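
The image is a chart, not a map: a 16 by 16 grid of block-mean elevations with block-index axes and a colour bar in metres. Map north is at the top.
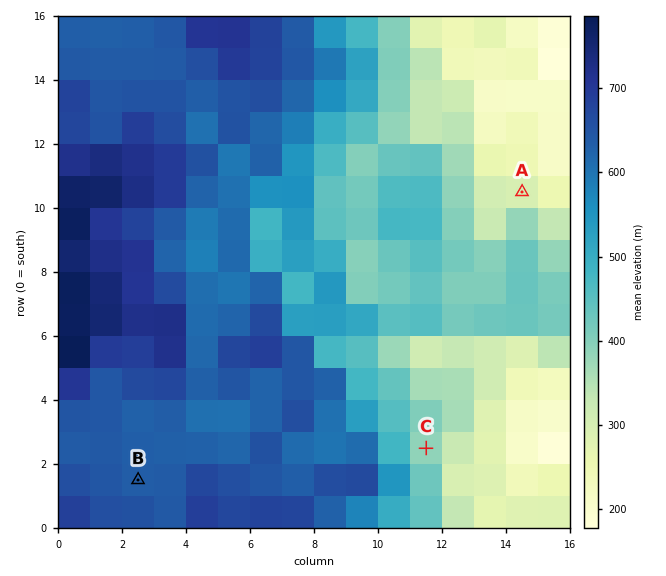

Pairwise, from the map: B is above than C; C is above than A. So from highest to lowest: B C A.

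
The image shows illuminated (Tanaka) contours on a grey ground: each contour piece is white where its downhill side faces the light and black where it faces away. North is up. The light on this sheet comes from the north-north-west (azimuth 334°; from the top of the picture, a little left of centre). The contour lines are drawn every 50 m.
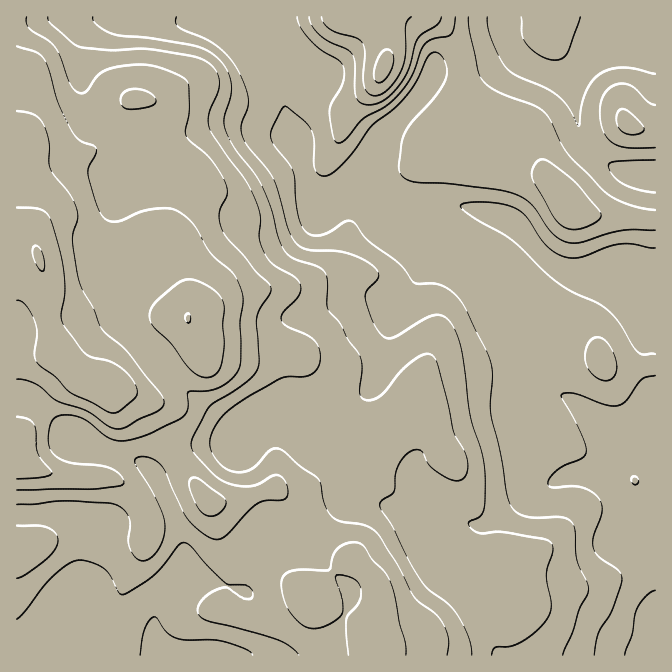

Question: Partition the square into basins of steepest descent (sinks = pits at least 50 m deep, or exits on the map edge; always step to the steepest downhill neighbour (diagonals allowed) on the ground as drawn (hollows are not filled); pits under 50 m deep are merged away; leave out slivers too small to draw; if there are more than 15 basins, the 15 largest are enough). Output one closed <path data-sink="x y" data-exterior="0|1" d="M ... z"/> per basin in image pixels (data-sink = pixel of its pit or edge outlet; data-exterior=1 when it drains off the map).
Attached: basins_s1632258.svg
<path data-sink="655 655" data-exterior="1" d="M427 16l-411 1 0 533 18-2 21-12 20-7 10 0 19 7 11 2 19 0 1 1 12-1 2-4 0-14-8-18 11-3 32-15 10 0 16 19 24-2 40-13 21 16 43 49 11 5-12 10-26 29 6 6 25 10 20 11 4 6 2 12 16 7 3 7 268 0 1-436-59-4-23-5-26-34-7-14-5-26-5-10-6-6-31-13-36-8 3-5 0-33-3-12-10-18-11-11z"/><path data-sink="162 655" data-exterior="1" d="M194 484l-10 0-32 15-11 3 8 18 0 14-2 4-7 1-25-1-11-2-19-7-10 0-20 7-21 12-17 3-1 104 370 0-2-6-16-7-2-12-4-6-20-11-25-10-6-6 26-29 12-10-11-5-16-17-11-16-16-16-21-16-40 13-24 2z"/><path data-sink="655 30" data-exterior="1" d="M655 16l-227 1 9 4 11 11 10 18 3 12 0 33-3 5 36 8 31 13 6 6 5 10 5 26 7 14 26 34 23 5 58 3z"/>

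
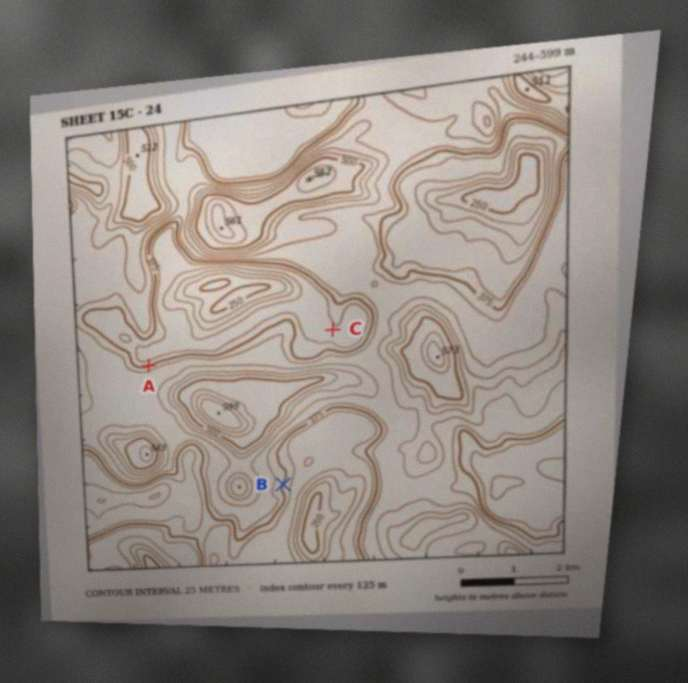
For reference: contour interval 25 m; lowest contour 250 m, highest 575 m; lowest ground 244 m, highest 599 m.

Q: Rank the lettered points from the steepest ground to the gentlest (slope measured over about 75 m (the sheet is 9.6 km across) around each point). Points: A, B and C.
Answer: A B C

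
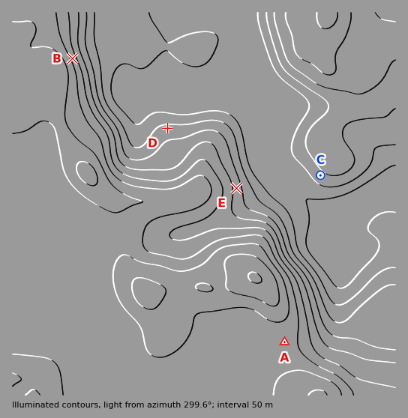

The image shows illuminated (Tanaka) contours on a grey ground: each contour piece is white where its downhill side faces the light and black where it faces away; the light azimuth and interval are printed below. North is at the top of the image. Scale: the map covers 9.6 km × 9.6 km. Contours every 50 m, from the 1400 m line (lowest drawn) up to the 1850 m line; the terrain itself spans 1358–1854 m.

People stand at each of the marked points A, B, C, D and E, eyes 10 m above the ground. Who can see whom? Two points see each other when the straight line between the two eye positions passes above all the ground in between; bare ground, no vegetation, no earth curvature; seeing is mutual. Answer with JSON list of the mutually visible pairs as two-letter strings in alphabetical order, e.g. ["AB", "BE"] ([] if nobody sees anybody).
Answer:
["BC", "BD", "CE"]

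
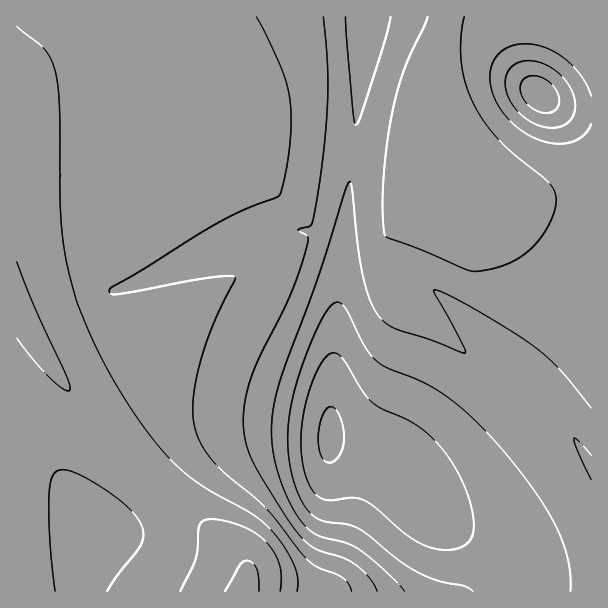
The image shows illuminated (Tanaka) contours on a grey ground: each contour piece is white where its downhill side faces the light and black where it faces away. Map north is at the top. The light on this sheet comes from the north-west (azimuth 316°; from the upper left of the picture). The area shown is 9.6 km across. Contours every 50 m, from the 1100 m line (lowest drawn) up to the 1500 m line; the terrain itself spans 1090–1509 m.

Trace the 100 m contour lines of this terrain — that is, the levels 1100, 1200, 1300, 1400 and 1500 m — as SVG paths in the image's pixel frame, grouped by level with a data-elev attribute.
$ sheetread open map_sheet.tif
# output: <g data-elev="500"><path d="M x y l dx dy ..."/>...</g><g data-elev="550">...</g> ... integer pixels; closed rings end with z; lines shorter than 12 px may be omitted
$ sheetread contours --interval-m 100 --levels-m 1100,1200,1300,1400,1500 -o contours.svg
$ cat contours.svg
<g data-elev="1100"><path d="M327 462l-4-3-3-7-2-18 5-20 4-6 5-1 4 3 5 9 3 12 0 10-2 9-4 8-6 4z"/></g><g data-elev="1200"><path d="M473 591l-9-5-26-5-22-10-17-10-31-26-12-8-11-3-19-2-8-3-9-7-9-14-7-21-5-22 0-23 3-24 7-31 14-38 12-24 6-9 5-3 6 0 4 5 20 38 12 15 12 8 36 14 24 15 29 25 32 36 30 39 18 33 10 30 2 15 0 15"/><path d="M591 480l-14-30-3-12 5 4 12 13"/><path d="M551 128l-12-3-11-5-10-9-8-10-4-12 0-11 3-9 7-6 14-2 15 3 14 10 11 14 5 14-2 14-4 6-5 3z"/></g><g data-elev="1300"><path d="M377 591l-8-13-13-13-12-7-29-9-9-7-7-8-16-22-28-47-8-18-3-18 1-25 6-27 10-23 29-58 16-47 2-12-10-7 13-5 3-12 9-54 4-54 0-40-4-48"/><path d="M428 17l-24 54-12 44-5 31-4 34 0 30 1 23 2 3 3 2 33 12 42 19 12 2 16-2 15-5 12-6 11-9 11-12 8-13 6-14 1-12-2-9-6-7-35-28-18-18-12-16-10-16-7-20-5-22 0-24 3-21"/></g><g data-elev="1400"><path d="M55 591l-5-52-1-47 2-10 3-8 3-3 6-1 18 6 30 18 21 18 10 15 1 10-3 9-23 30-10 15"/><path d="M297 591l1-13-4-12-7-15-12-17-18-17-56-32-16-12-15-14-18-21-18-25-20-31-16-31-22-51-12-52-4-44-1-100-4-32-4-12-6-10-28-24"/></g><g data-elev="1500"><path d="M259 591l0-13-2-9-5-6-6-2-7 5-14 25"/></g>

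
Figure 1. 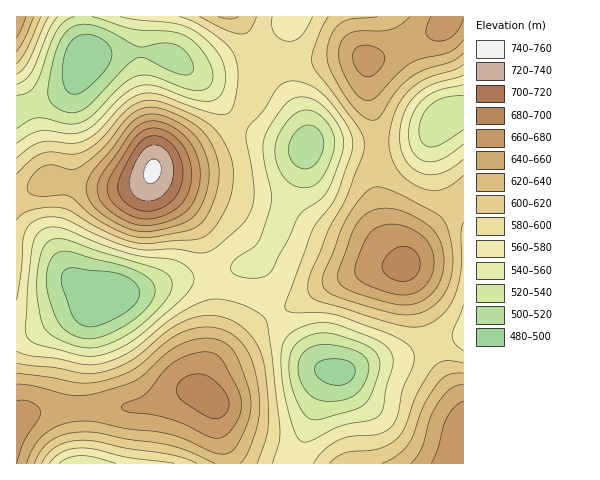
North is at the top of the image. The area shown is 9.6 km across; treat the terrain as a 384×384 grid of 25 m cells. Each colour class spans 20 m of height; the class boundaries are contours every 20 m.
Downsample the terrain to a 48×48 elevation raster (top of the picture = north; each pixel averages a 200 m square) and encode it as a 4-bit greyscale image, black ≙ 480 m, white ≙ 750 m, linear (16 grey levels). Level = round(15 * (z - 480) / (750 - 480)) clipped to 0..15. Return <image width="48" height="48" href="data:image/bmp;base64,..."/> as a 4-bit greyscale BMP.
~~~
<image width="48" height="48" href="data:image/bmp;base64,Qk32BAAAAAAAAHYAAAAoAAAAMAAAADAAAAABAAQAAAAAAIAEAAATCwAAEwsAABAAAAAAAAAAAAAAABEREQAiIiIAMzMzAERERABVVVUAZmZmAHd3dwCIiIgAmZmZAKqqqgC7u7sAzMzMAN3d3QDu7u4A////AKl2VERFVVZmZneIiIdmVVVmd3d4iJmquqmHZlVWZnd3eIiZmYd2VVVWZ3d3eImquqqYd3d3eIiIiZmqqYh2VURVZmZmd4maqqqZiIiIiZmZmaqqqph2VUREVVVWZ4iaq6qpmZmZmaqqqqu7uph2VEM0REVVZniaqqqqqZmaqqqqq7u7uqh2VDMzM0RFVniZqqqqmZmaqqqqu7vMu6l2VDMiIzNEVniJqqqZmZmZmqqru7zLuph2VDIiIiNEVmeJmpmYiIiImZmqu7u7uph2UyIRESI0VWd4mYiId3d3eImau7u7qph2QyERERI0VWZ3iHd3ZmZmZ3iZqru6qZh2QyERERI0VWZ3d2ZlVVVVVmeJmqqqqYd1QyIRESI0VVZmZlVURDM0RVZ4mZqqmYdlRDIiIjNEVWZmZlREMyIiM0VniJmZiHdlVEMzM0RVVmZmZVRDMiESIjRWd4iIh3ZlVURERFVmZndmZVQzIhEREiNFZnd3dmZlVVVVVWZ3d3d2ZVQzIRAAERI0RWZmZmZVVmZmZ3eIiIiHZlQyIRAAABEjRFVmZVVVVmZ3eIiZmZmIdlQyERAAABEjNEVVVVVVVmd4iZmqqqqYdlQyEREAARIjNEVVVVVVVWeImaqru7qph2QyERERESIzREVVVEREVWd4mqu7u7uph2QyIRIiIzNERFVVVEREVWZ4mau7u7uph2VDIiIzRFVVVVVVVUREVVZ3iaq7u7uph2VDMzRFVmZmZmZmVVRERVZniaq7u7uph2VEREVWd4iIh3d2ZVVERVZniZqqu6qZh2VVVVZ3iaqqmYh3ZlVURFVneJqqqqmYh3ZmZmeJqru7upmHZmVURFVWeJmZmZmId3d3d3iavM3cy6mHdmVURERWZ4iZmYiHd3iIiImrzN3t3LqYdmZURERFZ4iIiId3d3iIiImrze7u3LqYd2ZURDNEVniIh3d3d3iIiImrze7+7bqYd2VUQzM0VneId2ZmZ3eIiIiavN7+7bqYd2VUMyI0Vnd3dmVVZmd3d3iJrN7u7LqYdmVUMiIjRWd3dlVFVVZndmd4m83u3LqYdmVEMiIjRWd3ZURERVVWZVZnmrzdy6mHdmVEMiIjRWd3ZUMzRERVREVWiavMuph3ZmVUMiIjRWd3ZUMzMzREMzRFeJqqqYd2ZmVUQyIzVneHZUMyIzMzMiM0Z4mZiHZmZmZVRDM0V3iIdkMyIjMyIiI0Vnd3dlVVVmZlVERFZ4mYdlQzMzMyIREjRVZmVUREVmZmVVVWeJmYh2VEM0QyERESNEVUQzM0VWZmVVZniZqZiHZVVFQyERERIzMzMiM0RWZmZmZ3iaqpmId2ZmVDIQABIjMyIiI0VWZmZmZ4maqqmZiHd3ZDIQABEiIiIiM0VmZmZmd4mqqqqZmZiIZTIQABEiIiIjNFVmZmZmZ4mqqqqpmpmYdUMhERIiMzMzRVZmZmZWZ4maqpmaqqqZhlMiIiMzMzREVmd3dmVVZ3iZmZmZqqqph1QzMzRERFVVZ3iHdmVVZneIiIiZqqug=="/>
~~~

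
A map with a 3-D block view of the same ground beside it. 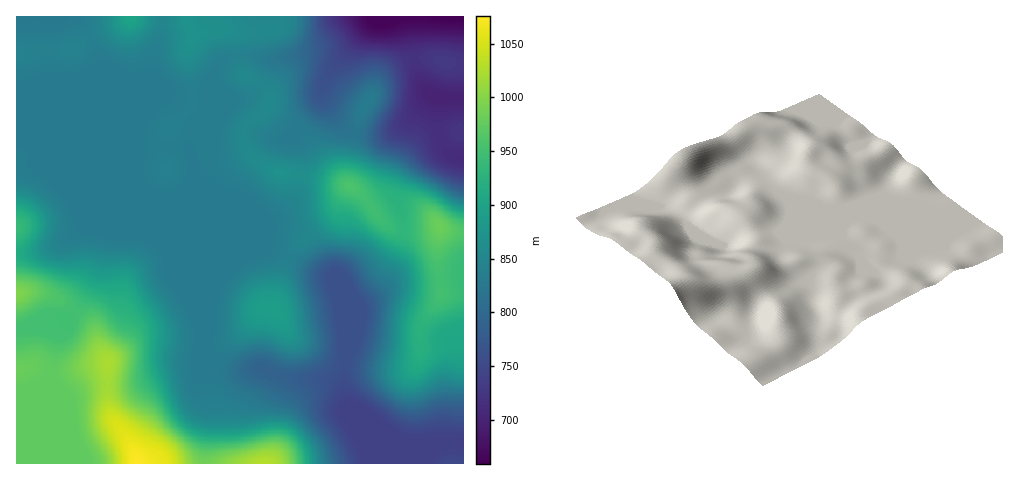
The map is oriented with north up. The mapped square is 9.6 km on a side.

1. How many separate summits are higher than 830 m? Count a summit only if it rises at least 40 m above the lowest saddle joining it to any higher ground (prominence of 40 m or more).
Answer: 2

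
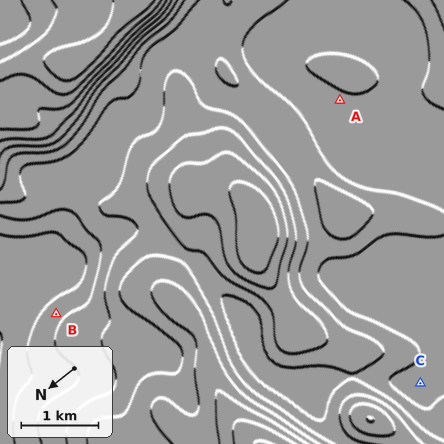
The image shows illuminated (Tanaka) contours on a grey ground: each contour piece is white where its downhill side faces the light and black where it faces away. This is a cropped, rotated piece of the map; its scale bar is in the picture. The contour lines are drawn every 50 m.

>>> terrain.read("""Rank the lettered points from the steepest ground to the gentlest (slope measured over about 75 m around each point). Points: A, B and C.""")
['B', 'A', 'C']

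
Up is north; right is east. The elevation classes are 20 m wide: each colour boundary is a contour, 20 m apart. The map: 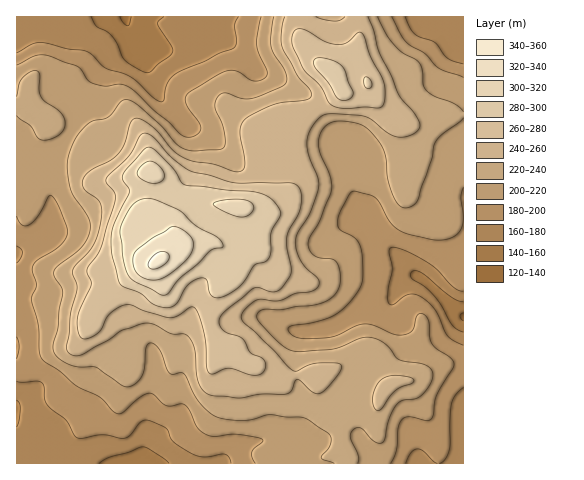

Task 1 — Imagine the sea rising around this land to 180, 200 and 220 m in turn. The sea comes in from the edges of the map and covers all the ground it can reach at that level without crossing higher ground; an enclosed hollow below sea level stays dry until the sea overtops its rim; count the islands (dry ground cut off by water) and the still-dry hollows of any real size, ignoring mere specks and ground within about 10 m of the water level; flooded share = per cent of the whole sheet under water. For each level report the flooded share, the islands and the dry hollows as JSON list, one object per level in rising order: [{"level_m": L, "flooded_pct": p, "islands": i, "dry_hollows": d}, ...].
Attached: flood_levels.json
[{"level_m": 180, "flooded_pct": 12, "islands": 0, "dry_hollows": 0}, {"level_m": 200, "flooded_pct": 28, "islands": 0, "dry_hollows": 0}, {"level_m": 220, "flooded_pct": 52, "islands": 0, "dry_hollows": 0}]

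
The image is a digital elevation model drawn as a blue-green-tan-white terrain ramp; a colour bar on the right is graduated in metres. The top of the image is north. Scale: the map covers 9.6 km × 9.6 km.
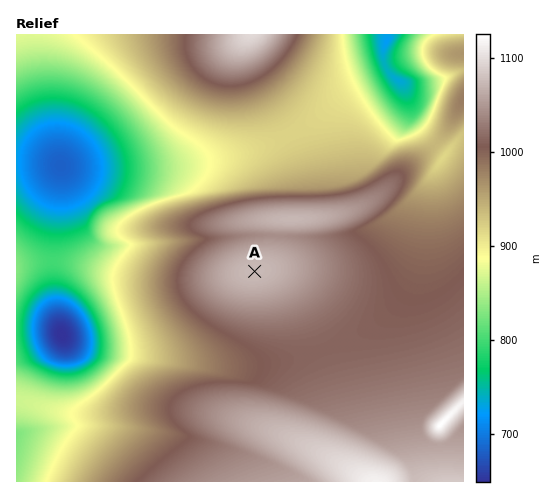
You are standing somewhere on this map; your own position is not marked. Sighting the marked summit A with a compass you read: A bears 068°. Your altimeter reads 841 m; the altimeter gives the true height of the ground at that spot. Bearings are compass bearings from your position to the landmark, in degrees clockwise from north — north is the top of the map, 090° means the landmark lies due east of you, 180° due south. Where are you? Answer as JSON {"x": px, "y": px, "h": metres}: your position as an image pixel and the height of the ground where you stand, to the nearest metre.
{"x": 113, "y": 328, "h": 841}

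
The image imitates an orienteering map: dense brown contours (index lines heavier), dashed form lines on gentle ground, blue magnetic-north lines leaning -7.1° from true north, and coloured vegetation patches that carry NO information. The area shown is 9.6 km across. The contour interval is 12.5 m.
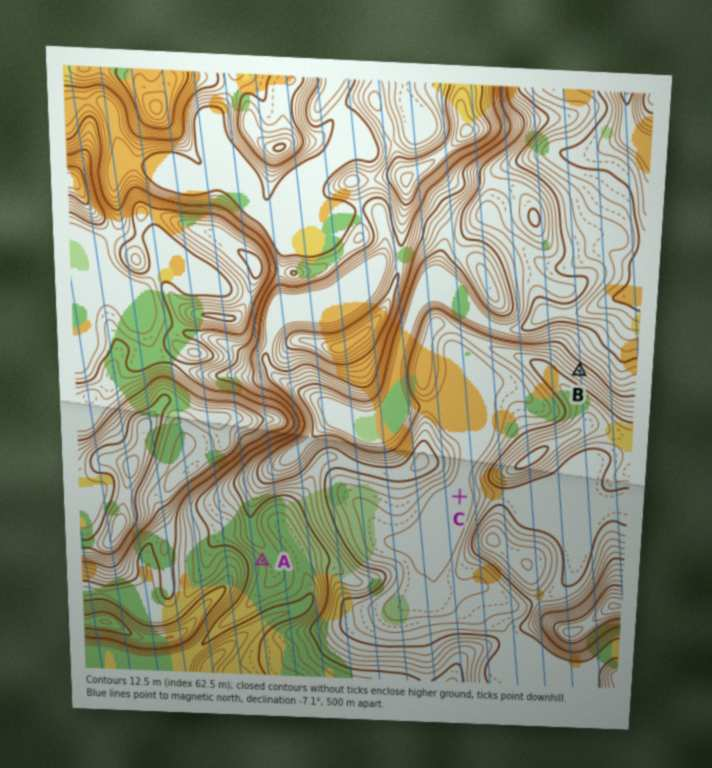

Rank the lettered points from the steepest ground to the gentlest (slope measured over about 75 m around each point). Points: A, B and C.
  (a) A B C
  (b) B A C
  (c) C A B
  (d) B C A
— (b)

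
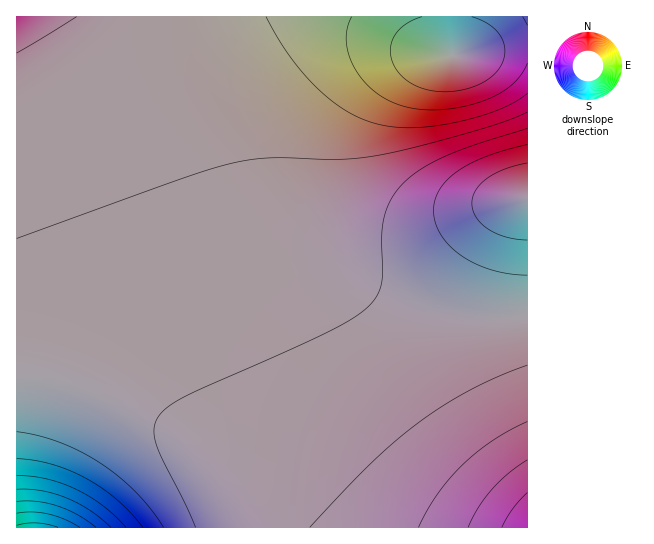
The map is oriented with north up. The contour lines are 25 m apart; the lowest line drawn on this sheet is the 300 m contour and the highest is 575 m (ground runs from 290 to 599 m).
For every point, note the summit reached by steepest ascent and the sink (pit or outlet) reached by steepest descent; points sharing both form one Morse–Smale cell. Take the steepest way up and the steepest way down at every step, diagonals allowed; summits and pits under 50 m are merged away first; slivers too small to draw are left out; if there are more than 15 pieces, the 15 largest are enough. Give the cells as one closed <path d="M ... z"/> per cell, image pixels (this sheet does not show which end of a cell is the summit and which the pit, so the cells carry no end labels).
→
<path d="M527 16l-510 0-1 361 30 2 37 8 35 12 36 17 40 25 24 19 75 68 234 0 1-213-67 1-22-3-29-6-39-16-29-20-31-34-19-35-8-32 0-20 3-15 10-25 16-21 24-20 18-9 24-7 30-1 46 4 48-9 24-2z"/><path d="M527 45l-24 2-48 9-46-4-36 3-24 8-12 6-19 15-13 14-12 20-6 17-3 15 0 20 3 15 8 24 16 28 9 12 29 27 36 21 41 14 35 5 50 0 17-2z"/><path d="M34 377l-18 1 1 150 275-1-74-67-55-39-52-25-44-13z"/>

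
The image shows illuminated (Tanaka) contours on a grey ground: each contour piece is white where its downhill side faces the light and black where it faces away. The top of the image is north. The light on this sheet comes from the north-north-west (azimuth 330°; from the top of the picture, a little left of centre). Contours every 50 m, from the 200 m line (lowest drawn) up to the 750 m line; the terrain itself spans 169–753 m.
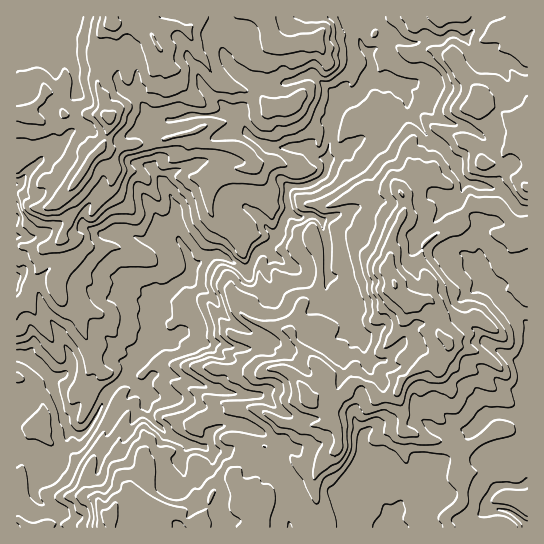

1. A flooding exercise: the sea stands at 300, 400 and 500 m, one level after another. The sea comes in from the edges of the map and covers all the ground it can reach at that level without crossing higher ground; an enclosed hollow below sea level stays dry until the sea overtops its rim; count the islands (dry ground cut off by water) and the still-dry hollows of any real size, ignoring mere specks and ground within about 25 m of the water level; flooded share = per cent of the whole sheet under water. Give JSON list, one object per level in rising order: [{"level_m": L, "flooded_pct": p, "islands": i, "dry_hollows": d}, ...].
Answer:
[{"level_m": 300, "flooded_pct": 11, "islands": 0, "dry_hollows": 0}, {"level_m": 400, "flooded_pct": 24, "islands": 0, "dry_hollows": 0}, {"level_m": 500, "flooded_pct": 56, "islands": 0, "dry_hollows": 0}]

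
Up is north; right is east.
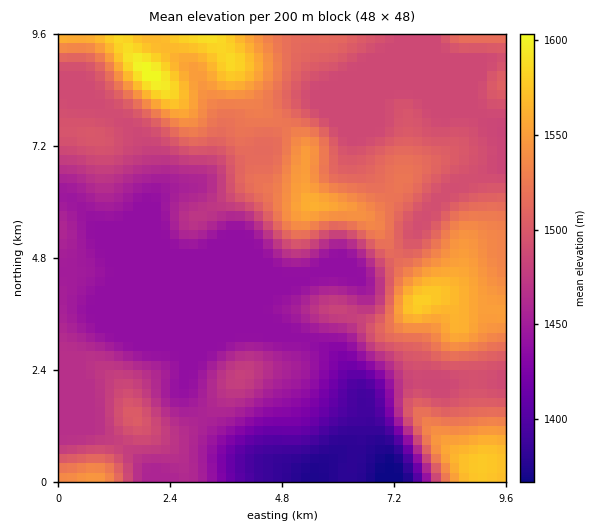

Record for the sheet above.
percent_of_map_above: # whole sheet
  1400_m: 95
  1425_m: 93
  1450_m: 72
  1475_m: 57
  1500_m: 34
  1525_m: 19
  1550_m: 9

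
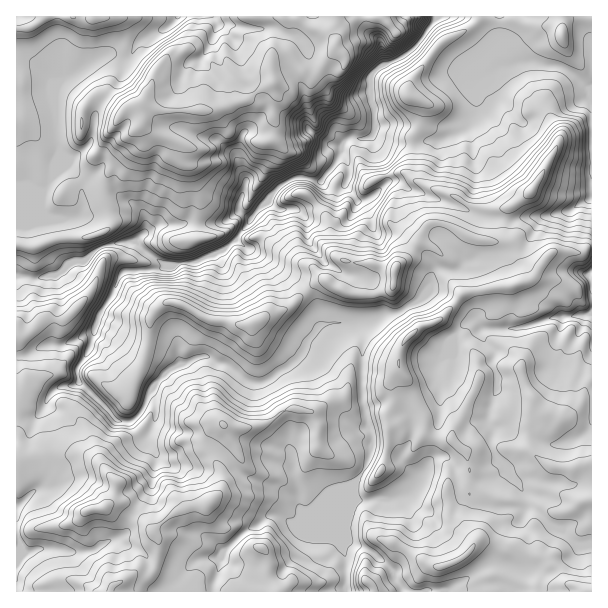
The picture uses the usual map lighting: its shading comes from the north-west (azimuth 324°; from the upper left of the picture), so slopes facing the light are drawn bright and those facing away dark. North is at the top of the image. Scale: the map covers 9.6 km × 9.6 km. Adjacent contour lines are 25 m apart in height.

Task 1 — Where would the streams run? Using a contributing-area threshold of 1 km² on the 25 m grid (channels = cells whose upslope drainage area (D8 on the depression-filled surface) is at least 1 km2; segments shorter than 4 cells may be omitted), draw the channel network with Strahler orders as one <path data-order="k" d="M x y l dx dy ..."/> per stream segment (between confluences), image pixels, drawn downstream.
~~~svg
<path data-order="1" d="M456 585l-1 0-5 5-27 0-1 1-15 0-3-1-8-9 0-8-13-13-5-2-7-7-9-5-6 0-3-3-2 0 0-9-1-1 0-48"/><path data-order="1" d="M221 555l24-24 1 0 6-4 6-2 9-9 3 0 2-1 7 0 8 6 27 0 13-14"/><path data-order="1" d="M99 546l-6 5-7 0-2 1-15 0-1-1-6 0-2-2-24 0-1 2-6 1-6-6-3-7-3-3 0-30"/><path data-order="1" d="M545 518l-8-8-9-4-1-9-6-8-2-4-6-6-3-11-16-16-2-3 0-17 2-1 0-3-5-5-1-6 1-1 0-8 3-4 2-8 3-4 0-20-3-3 0-3-2-1 0-5 2-1 1-8-13-13 0-8 1-1"/><path data-order="2" d="M327 507l23-22"/><path data-order="1" d="M36 489l-15 15-4 2"/><path data-order="2" d="M350 485l7-8"/><path data-order="1" d="M417 480l-1 5-9 10-5 0-1 2-3 0-6 3-15 0-2-2-1 2-14 1 0-3-3-6 0-15"/><path data-order="2" d="M357 477l9-10 0-3 5-9 0-12 1-2 0-7-1-2-2-9-3-4 0-8-1-1 0-3-2-2 0-6-1-1 0-48 1-2 0-10-1-2 0-15"/><path data-order="1" d="M293 470l1 6 5 9 0 21 3 1 25 0"/><path data-order="1" d="M156 455l0-2-6-6-3-6 0-6 3-3 2-6 3-4 0-5 1-1 0-11-6-7-3 0"/><path data-order="1" d="M47 402l0-3 9-10 6-3 12 0 3-3 1 0 0-2"/><path data-order="2" d="M147 398l-4 12-9 10-3 2-11 0-3-2-9-9 0-1-25-26-3 0-2-3"/><path data-order="2" d="M78 381l-1-12 7-10 6-12 0-3 3-6 0-5 5-9 0-4 4-8 0-3 9-12 3-6 0-3 3-4 0-3 5-6 0-2 3-3 27 0 1-1 11 0 6-6"/><path data-order="1" d="M440 356l3-6 0-3 25-26 3-1 5 0 6 6 1 3"/><path data-order="2" d="M483 329l33 0 2-2 12-1 1-2 3 0 2-1 3 0 1-2 3 0 2-1 3 0 6-3 19 0 2-2 10 0 6-6"/><path data-order="2" d="M362 321l-8 0-1 2-23 0-1 1-6 0-3 2 0 1-6 6 0 2-8 7 0 3-4 9-15 14-8 3-7 7-9 5-11 0-1-2-3 0-3-1-15-14-6-3-6 0-8-6-7-1-2 1-7 2-11 7-12 5-6 6-9 4-7 8-2 9"/><path data-order="1" d="M458 270l-14 0-1-1-6 0-5 4 0 11-19 19-2 0-4 5-12 6-9 0-12 6-8 0-1 1-3 0"/><path data-order="1" d="M71 264l6-4 9-3 7-6 9-5 3 0 2-1 6 0 1-2 5 0 1-1 8 0 1 1 6 0 3 3 2 0"/><path data-order="3" d="M170 263l21 0 1-2 8-1 3-3 3 0 3-3 7-2 3-3 3 0 3-3 3 0 9-9"/><path data-order="2" d="M140 246l4 5 6 3 9 7 3 0 2 2 6 0"/><path data-order="1" d="M237 242l0-5"/><path data-order="3" d="M237 237l12-13 0-5 2-1"/><path data-order="1" d="M72 219l-4 0-5-3-6 0-1-1-5 0-3-2-10-10-5-2-3-3-10-6-3-3 0-1"/><path data-order="3" d="M251 218l21-23"/><path data-order="1" d="M143 213l1 2 0 18-6 6 0 4 2 3"/><path data-order="1" d="M569 212l7-6 12-6 3-3 0-111"/><path data-order="1" d="M297 210l-3-1-16 0-6-6 0-8"/><path data-order="3" d="M272 195l9-9 1 0 5-4 6-3 18 0 1 1 9 0 14-15 1-4 5-6 0-3 3-3"/><path data-order="1" d="M395 182l-6 0-3 1-12 12-2 0-3 3-6 2-1 1-5 0-4-6 0-1-8-8 0-3 3-4 0-15-1-2 0-3-5-6 2-4"/><path data-order="1" d="M239 165l0 5 6 6 0 3 1 1-1 9-2 2-1 7-3 5 0 7 6 6 6 2"/><path data-order="3" d="M344 149l0-5 1-3"/><path data-order="1" d="M338 146l3 0 4-5"/><path data-order="3" d="M345 141l6-4 3 0 2 1 12 0 6-4 0-23-2-1 0-32 3-6 9-9 6 0 9-4 5-5 4-1 14-14 6-10 6-6 0-6"/><path data-order="1" d="M470 122l6-11 0-16-2-2 0-12 3-3 9-4 8-2 7-6 9 0 2-1 3 0 1-2 6 0 2-1 13 0 5 3 18 1 9 5 4 4 2 0 10 11 6 0"/><path data-order="1" d="M65 78l-8 8 0 55 2 2 0 4-8 14 0 4-1 2 0 16-3 3 0 2-30 0"/><path data-order="1" d="M201 59l0-2 6-6 5-9 1-7 3-5 0-7"/><path data-order="1" d="M167 27l1 0 9-9 0-1"/><path data-order="2" d="M216 23l0-2-4-4-15 0"/>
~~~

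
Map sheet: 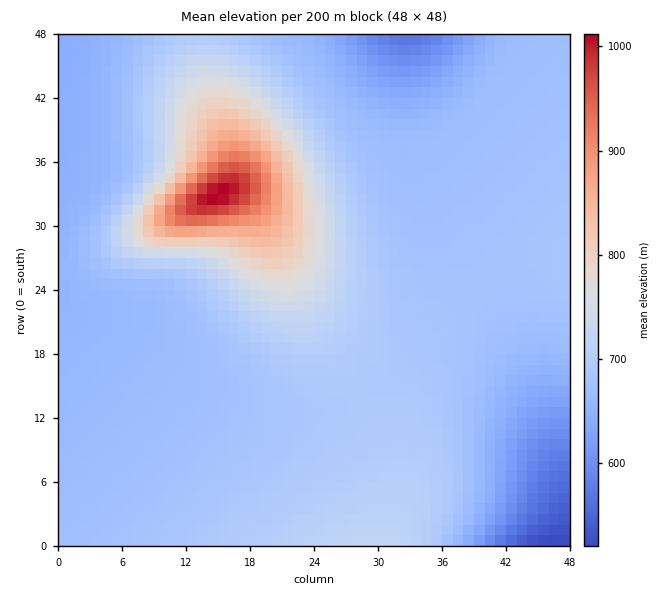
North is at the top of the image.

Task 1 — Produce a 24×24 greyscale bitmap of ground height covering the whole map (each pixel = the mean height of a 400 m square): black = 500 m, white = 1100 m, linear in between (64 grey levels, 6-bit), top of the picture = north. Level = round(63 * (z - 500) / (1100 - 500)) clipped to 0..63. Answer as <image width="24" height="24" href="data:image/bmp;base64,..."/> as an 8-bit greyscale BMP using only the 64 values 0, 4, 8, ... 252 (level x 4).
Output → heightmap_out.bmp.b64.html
<image width="24" height="24" href="data:image/bmp;base64,Qk12BgAAAAAAADYEAAAoAAAAGAAAABgAAAABAAgAAAAAAEACAAATCwAAEwsAAAABAAAAAAAAAAAAAAEBAQACAgIAAwMDAAQEBAAFBQUABgYGAAcHBwAICAgACQkJAAoKCgALCwsADAwMAA0NDQAODg4ADw8PABAQEAAREREAEhISABMTEwAUFBQAFRUVABYWFgAXFxcAGBgYABkZGQAaGhoAGxsbABwcHAAdHR0AHh4eAB8fHwAgICAAISEhACIiIgAjIyMAJCQkACUlJQAmJiYAJycnACgoKAApKSkAKioqACsrKwAsLCwALS0tAC4uLgAvLy8AMDAwADExMQAyMjIAMzMzADQ0NAA1NTUANjY2ADc3NwA4ODgAOTk5ADo6OgA7OzsAPDw8AD09PQA+Pj4APz8/AEBAQABBQUEAQkJCAENDQwBEREQARUVFAEZGRgBHR0cASEhIAElJSQBKSkoAS0tLAExMTABNTU0ATk5OAE9PTwBQUFAAUVFRAFJSUgBTU1MAVFRUAFVVVQBWVlYAV1dXAFhYWABZWVkAWlpaAFtbWwBcXFwAXV1dAF5eXgBfX18AYGBgAGFhYQBiYmIAY2NjAGRkZABlZWUAZmZmAGdnZwBoaGgAaWlpAGpqagBra2sAbGxsAG1tbQBubm4Ab29vAHBwcABxcXEAcnJyAHNzcwB0dHQAdXV1AHZ2dgB3d3cAeHh4AHl5eQB6enoAe3t7AHx8fAB9fX0Afn5+AH9/fwCAgIAAgYGBAIKCggCDg4MAhISEAIWFhQCGhoYAh4eHAIiIiACJiYkAioqKAIuLiwCMjIwAjY2NAI6OjgCPj48AkJCQAJGRkQCSkpIAk5OTAJSUlACVlZUAlpaWAJeXlwCYmJgAmZmZAJqamgCbm5sAnJycAJ2dnQCenp4An5+fAKCgoAChoaEAoqKiAKOjowCkpKQApaWlAKampgCnp6cAqKioAKmpqQCqqqoAq6urAKysrACtra0Arq6uAK+vrwCwsLAAsbGxALKysgCzs7MAtLS0ALW1tQC2trYAt7e3ALi4uAC5ubkAurq6ALu7uwC8vLwAvb29AL6+vgC/v78AwMDAAMHBwQDCwsIAw8PDAMTExADFxcUAxsbGAMfHxwDIyMgAycnJAMrKygDLy8sAzMzMAM3NzQDOzs4Az8/PANDQ0ADR0dEA0tLSANPT0wDU1NQA1dXVANbW1gDX19cA2NjYANnZ2QDa2toA29vbANzc3ADd3d0A3t7eAN/f3wDg4OAA4eHhAOLi4gDj4+MA5OTkAOXl5QDm5uYA5+fnAOjo6ADp6ekA6urqAOvr6wDs7OwA7e3tAO7u7gDv7+8A8PDwAPHx8QDy8vIA8/PzAPT09AD19fUA9vb2APf39wD4+PgA+fn5APr6+gD7+/sA/Pz8AP39/QD+/v4A////AEhISExMTFBQUFRUWFhcXFxYVEg4KBgQDEhISEhMTExQUFBUVFRYWFhYVExANCQYEEhISEhITExMUFBQVFRUVFhYVFBEOCgcGERISEhISExMTFBQUFBUVFRUVFBIPCwkHERESEhISEhMTExMUFBQUFRUUExIPDAoJEREREhISEhITExMUFBQUFBQUExIPDQsLERERERISEhITExMUFBQUFBQUExIQDg0NERERERESEhITExMUFBQUFBQUExIREA8PERERERESEhITExQUFBQUFBQTExISERAQEREREREREhMTFBUWFRUUFBMTExMSEhEREBERERESEhMVFhcXFxUUFBMTExMSEhISEBERERESExUXGRoZGBYUFBMTExMTExMTEBESEhMTFBcaHB0cGRcVExMTExMTExMTEBIUFhgYGRseICAeGhcUExMTExMTExMTEBIVGyEkIyMkJSMfGhcUExISEhMTExMTEBEUGyQtMC8tKiUgGhYUExISEhITExMTEBASFh4pMjUzLSYfGRUTEhISEhISExMTEBARExggKTAxLCQdFxQTEhISEhISEhMTDxARExYcIykrJyEaFhMSEhISEhISEhITDxARExYbISQlIRwXFBIREREREhISEhISDxARExYaHyEgHBgVExEQEBAQERISEhISDxARExYZHB0bGBUTEhAPDg4OEBESEhISDxAREhUXGRkXFRMSEQ8NDAsMDhAREhISDw8QEhMVFhUUExIREA4LCQgJDA8REhISA=="/>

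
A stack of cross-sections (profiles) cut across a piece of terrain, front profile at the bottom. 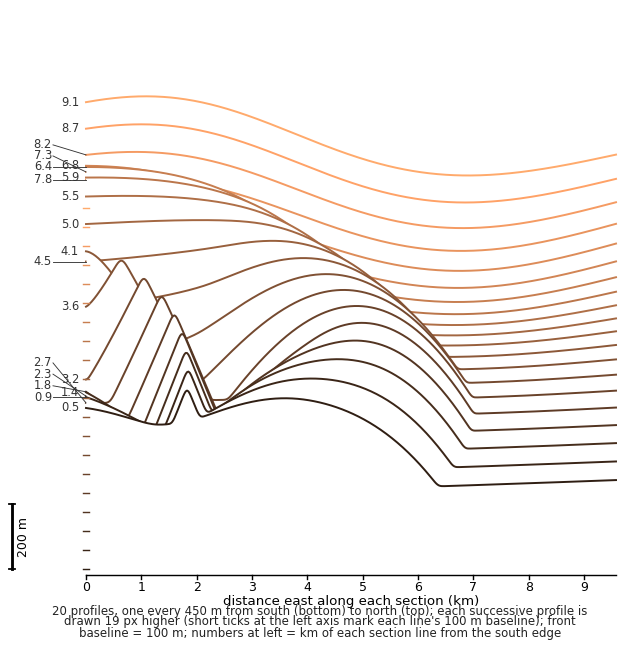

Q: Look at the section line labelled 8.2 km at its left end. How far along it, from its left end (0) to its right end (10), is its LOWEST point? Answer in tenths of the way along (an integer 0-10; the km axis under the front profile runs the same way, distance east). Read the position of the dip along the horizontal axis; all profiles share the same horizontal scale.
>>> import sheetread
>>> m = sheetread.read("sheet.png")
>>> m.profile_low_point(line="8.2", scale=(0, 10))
7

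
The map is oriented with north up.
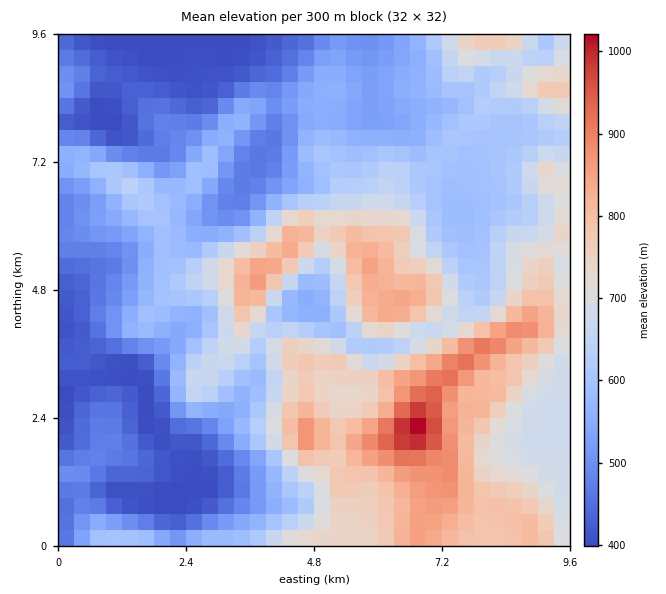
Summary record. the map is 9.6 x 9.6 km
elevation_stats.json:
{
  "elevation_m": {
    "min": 390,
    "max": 1030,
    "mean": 620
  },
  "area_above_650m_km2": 36.5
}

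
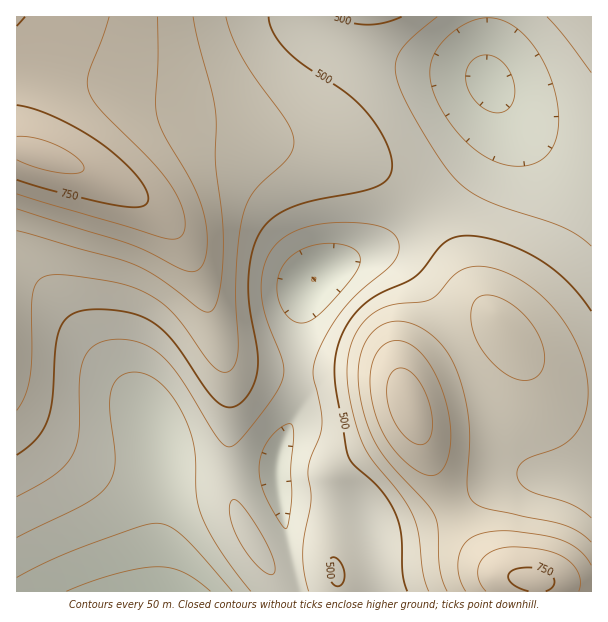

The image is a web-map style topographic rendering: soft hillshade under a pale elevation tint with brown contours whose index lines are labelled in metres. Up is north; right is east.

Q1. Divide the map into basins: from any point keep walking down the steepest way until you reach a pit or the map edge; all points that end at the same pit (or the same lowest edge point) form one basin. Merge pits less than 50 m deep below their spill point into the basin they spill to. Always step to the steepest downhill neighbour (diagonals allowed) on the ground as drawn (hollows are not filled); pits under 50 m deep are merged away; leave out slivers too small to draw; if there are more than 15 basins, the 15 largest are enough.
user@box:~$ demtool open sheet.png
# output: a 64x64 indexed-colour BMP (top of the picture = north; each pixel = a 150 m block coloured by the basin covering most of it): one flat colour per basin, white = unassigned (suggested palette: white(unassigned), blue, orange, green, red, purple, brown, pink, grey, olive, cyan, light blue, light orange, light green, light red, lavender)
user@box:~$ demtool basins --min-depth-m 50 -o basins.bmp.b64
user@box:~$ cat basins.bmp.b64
<image width="64" height="64" href="data:image/bmp;base64,Qk12CAAAAAAAAHYAAAAoAAAAQAAAAEAAAAABAAQAAAAAAAAIAAATCwAAEwsAABAAAAAAAAAA////ALR3HwAOf/8ALKAsACgn1gC9Z5QAS1aMAMJ34wB/f38AIr28AM++FwDox64AeLv/AIrfmACWmP8A1bDFABERERERERERERERERERFERERBEREREREREREREREREREREREREREREREREREREUREREEREREREREREREREREREREREREREREREREREREUREREERERERERERERERERERERERERERERERERERERERREREQRERERERERERERERERERERERERERERERERERERRERERBERERERERERERERERERERERERERERERERERERREREREERERERERERERERERERERERERERERERERERERFEREREQRERERERERERERERERERERERERERERERERERFERERERBEREREREREREREREREREREREREREREREREREUREREREEREREREREREREREREREREREREREREREREREUREREREQRERERERERERERERERERERERERERERERERERRERERERBERERERERERERERERERERERERERERERERERFEREREREEREREREREREREREREREREREREREREREREREUREREREQRERERERERERERERERERERERERERERERERERREREREREERERERERERERERERERERERERERERERERERFERERERERBEREREREREREREREREREREREREREREREREURERERERERBERERERERERERERERERERERERERERERERREREREREREQRERERERERERERERERERERERERERERERFEREREREREREQREREREREREREREREREREREREREREREUREREREREREREERERERERERERERERERERERERERERERRERERERERERERBERERERERERERERERERERERERERERFEREREREREREREEREREREREREREREREREREREREREREUREREREREREREQRERERERERERERERERERERERERERERREREREREREREQxEREREREREREiIRERERERERERERERFEREREREREREQzMRERERERERIiIhERERERERERERERFEREMzMzMzMzMzMzERERERERIiIiEREREREREREREREUMzMzMzMzMzMzMzMzERERERIiIiIRERERERERERERERMzMzMzMzMzMzMzMzMzERERIiIiIhEREREREREREREREzMzMzMzMzMzMzMzMzMzEREiIiIiEREREREREREREREzMzMzMzMzMzMzMzMzMzMxEiIiIiIRERERERERERERETMzMzMzMzMzMzMzMzMzMzMiIiIiIhERERERERERERERMzMzMzMzMzMzMzMzMzMzMiIiIiIiERERERERERERERMzMzMzMzMzMzMzMzMzMzMiIiIiIiIREREREREREREREzMzMzMzMzMzMzMzMzMzMiIiIiIiIhERERERERERERETMzMzMzMzMzMzMzMzMzMyIiIiIiIiERERERERERERETMzMzMzMzMzMzMzMzMzMyIiIiIiIiIRERERERERERERMzMzMzMzMzMzMzMzMzMzIiIiIiIiIhEREREREREREREzMzMzMzMzMzMzMzMzMzIiIiIiIiIiEREREREREREREzMzMzMzMzMzMzMzMzMzMiIiIiIiIiIRERERERERERETMzMzMzMzMzMzMzMzMzMiIiIiIiIiIhERERERERERETMzMzMzMzMzMzMzMzMzMyIiIiIiIiIiERERERERERETMzMzMzMzMzMzMzMzMzMyIiIiIiIiIiIRERERERERERMzMzMzMzMzMzMzMzMzMyIiIiIiIiIiIhERERERERETMzMzMzMzMzMzMzMzMzMzIiIiIiIiIiIiERERERERETMzMzMzMzMzMzMzMzMzMzIiIiIiIiIiIiIRERERERETMzMzMzMzMzMzMzMzMzMzIiIiIiIiIiIiIhEREREREjMzMzMzMzMzMzMzMzMzMyIiIiIiIiIiIiIiERERERIiIzMzMzMzMzMzMzMzMzMyIiIiIiIiIiIiIiIREREiIiIiMzMzMzMzMzMzMzMzMiIiIiIiIiIiIiIiIhESIiIiIiIiMzMzMzMzMzMzMyIiIiIiIiIiIiIiIiIiIiIiIiIiIiIjMzMzMzMzMyIiIiIiIiIiIiIiIiIiIiIiIiIiIiIiIiIjMzMiIiIiIiIiIiIiIiIiIiIiIiIiIiIiIiIiIiIiIiIiIiIiIiIiIiIiIiIiIiIiIiIiIiIiIiIiIiIiIiIiIiIiIiIiIiIiIiIiIiIiIiIiIiIiIiIiIiIiIiIiIiIiIiIiIiIiIiIiIiIiIiIiIiIiIiIiIiIiIiIiIiIiIiIiIiIiIiIiIiIiIiIiIiIiIiIiIiIiIiIiIiIiIiIiIiIiIiIiIiIiIiIiIiIiIiIiIiIiIiIiIiIiIiIiIiIiIiIiIiIiIiIiIiIiIiIiIiIiIiIiIiIiIiIiIiIiIiIiIiIiIiIiIiIiIiIiIiIiIiIiIiIiIiIiIiIiIiIiIiIiIiIiIiIiIiIiIiIiIiIiIiIiIiIiIiIiIiIiIiIiIiIiIiIiIiIiIiIiIiIiIiIiIiIiIiIiIiIiIiIiIiIiIiIiIiIiIiIiIiIiIiIiIiIiIiIiIiIiIiIiIiIiIiIiIiIiIiIiIiIiIiIiIiIiIiIiIiIiIiIiIiIiIiIiIiIiIiIiIiIiIiIiIiIiIiIiIiIiIiIiIiIiIiIiIiIiIiIiIiIiIiIiIiIiIiIiIiIiIiIi"/>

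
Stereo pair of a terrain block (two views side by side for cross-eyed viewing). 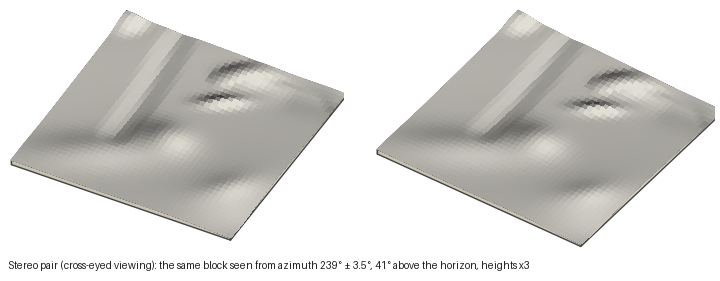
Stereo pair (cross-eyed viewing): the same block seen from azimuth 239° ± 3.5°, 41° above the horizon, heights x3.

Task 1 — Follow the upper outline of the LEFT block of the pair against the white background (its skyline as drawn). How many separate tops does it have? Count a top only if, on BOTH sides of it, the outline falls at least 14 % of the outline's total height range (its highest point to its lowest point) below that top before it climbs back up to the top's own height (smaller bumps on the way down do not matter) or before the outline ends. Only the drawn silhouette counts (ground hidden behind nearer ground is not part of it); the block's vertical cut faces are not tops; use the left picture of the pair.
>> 1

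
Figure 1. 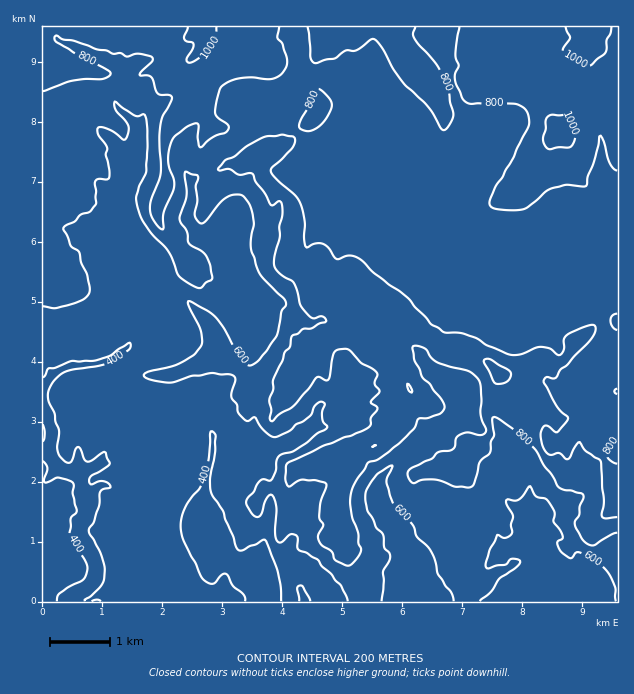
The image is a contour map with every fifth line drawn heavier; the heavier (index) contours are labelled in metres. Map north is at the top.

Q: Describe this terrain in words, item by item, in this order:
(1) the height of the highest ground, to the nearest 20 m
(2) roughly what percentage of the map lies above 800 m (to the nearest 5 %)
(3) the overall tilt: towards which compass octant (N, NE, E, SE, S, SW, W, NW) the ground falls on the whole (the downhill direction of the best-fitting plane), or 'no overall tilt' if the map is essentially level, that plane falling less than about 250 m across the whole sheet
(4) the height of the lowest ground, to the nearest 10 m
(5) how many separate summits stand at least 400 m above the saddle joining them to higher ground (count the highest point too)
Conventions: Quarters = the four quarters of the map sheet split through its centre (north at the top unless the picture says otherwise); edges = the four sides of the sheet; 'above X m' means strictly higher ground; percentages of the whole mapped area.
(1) The highest point reaches roughly 1080 m.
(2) Ground above 800 m makes up about 25 % of the sheet.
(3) On the whole the ground falls towards the south-west.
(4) The lowest point is down at roughly 290 m.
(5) There is 1 summit with 400 m or more of prominence.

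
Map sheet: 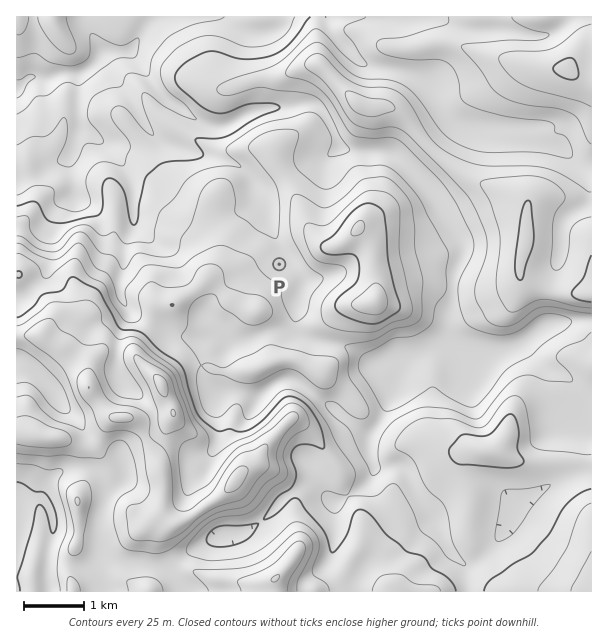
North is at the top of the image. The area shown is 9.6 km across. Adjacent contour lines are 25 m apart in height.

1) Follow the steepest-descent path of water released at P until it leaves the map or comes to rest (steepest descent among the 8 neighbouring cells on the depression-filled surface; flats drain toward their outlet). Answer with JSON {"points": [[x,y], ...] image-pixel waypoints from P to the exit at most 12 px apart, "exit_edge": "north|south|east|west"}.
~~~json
{"points": [[279, 264], [284, 252], [276, 240], [272, 228], [269, 216], [264, 204], [258, 192], [254, 180], [242, 168], [230, 162], [218, 158], [206, 156], [194, 153], [182, 149], [170, 146], [158, 138], [147, 128], [140, 116], [134, 104], [125, 92], [113, 80], [101, 68], [90, 66], [78, 71], [66, 74], [54, 77], [42, 78], [30, 77], [18, 89], [17, 89]], "exit_edge": "west"}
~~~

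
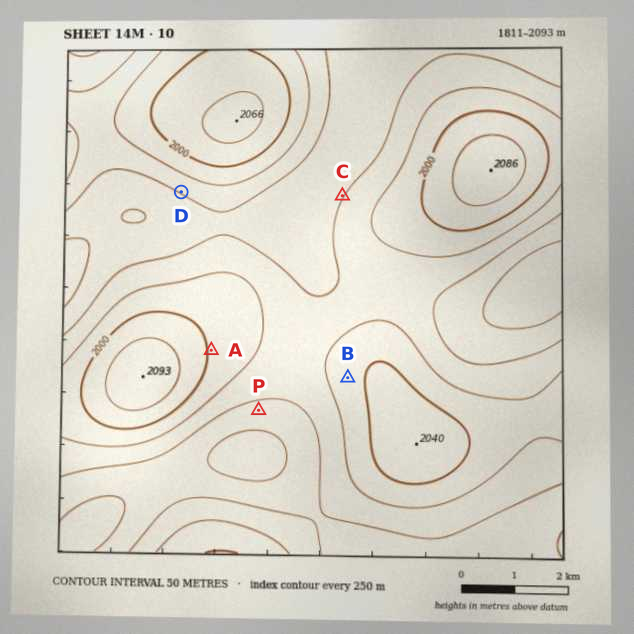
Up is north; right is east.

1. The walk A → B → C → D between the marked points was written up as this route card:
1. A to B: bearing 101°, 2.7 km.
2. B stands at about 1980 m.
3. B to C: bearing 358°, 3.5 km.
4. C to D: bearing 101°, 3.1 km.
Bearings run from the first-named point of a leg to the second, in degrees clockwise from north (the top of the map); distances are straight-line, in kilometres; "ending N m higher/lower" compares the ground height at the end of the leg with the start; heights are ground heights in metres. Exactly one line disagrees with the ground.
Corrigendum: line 4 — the bearing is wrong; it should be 271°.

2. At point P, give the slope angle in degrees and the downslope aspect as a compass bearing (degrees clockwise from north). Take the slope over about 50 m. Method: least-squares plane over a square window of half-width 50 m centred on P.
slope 5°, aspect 175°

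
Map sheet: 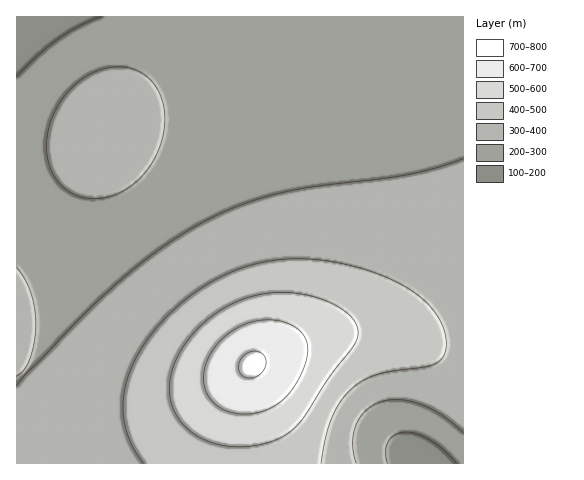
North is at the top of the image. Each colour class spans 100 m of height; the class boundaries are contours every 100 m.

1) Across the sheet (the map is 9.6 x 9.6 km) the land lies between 160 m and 720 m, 340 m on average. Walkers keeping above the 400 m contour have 21.4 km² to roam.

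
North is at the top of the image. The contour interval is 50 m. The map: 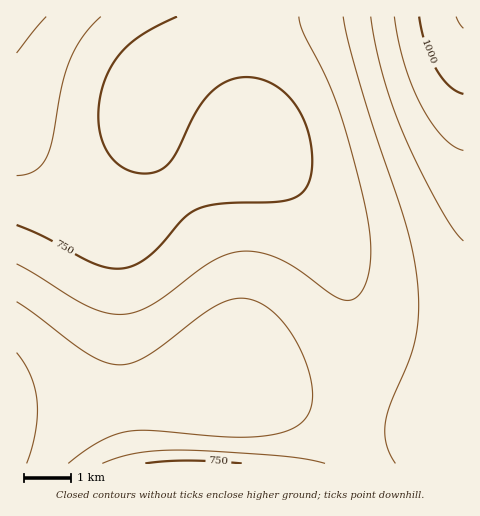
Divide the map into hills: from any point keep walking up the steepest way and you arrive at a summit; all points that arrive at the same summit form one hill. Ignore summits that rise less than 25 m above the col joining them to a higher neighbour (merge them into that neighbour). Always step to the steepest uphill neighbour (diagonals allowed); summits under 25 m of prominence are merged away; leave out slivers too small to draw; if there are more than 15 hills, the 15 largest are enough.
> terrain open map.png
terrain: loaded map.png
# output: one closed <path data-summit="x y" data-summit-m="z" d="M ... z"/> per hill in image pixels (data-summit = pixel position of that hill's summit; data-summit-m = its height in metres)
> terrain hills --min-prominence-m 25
<path data-summit="463 17" data-summit-m="1054" d="M463 16l-447 1 0 120 16 23 29 29 36 28 12 5 11 0 30-12 46-31 54-39 32 32 33 41 15 24 9 21 9 32 6 37 0 47-2 21-6 32-11 37 129-1z"/><path data-summit="230 381" data-summit-m="898" d="M251 140l-55 39-46 31-25 11-17 2 7 9 4 19 2 137 6 46 7 30 200 0 3-5 11-42 6-43 0-47-8-47-13-36-18-31-33-41z"/><path data-summit="17 409" data-summit-m="915" d="M17 137l-1 326 117 1-9-44-3-32-1-119-5-37-7-10-26-16-21-17-29-29z"/>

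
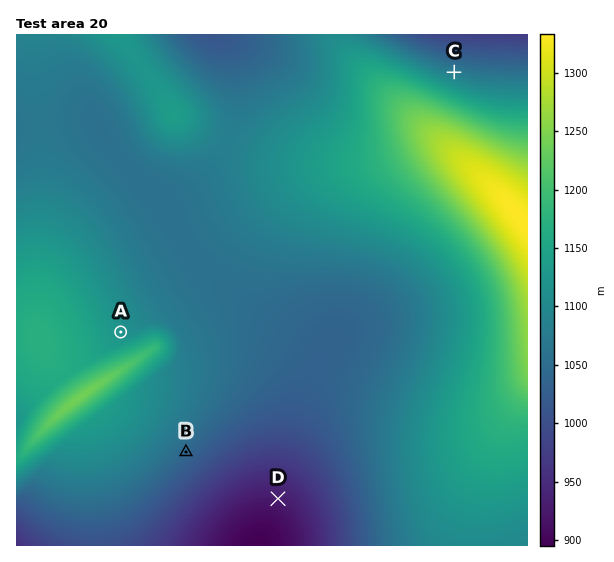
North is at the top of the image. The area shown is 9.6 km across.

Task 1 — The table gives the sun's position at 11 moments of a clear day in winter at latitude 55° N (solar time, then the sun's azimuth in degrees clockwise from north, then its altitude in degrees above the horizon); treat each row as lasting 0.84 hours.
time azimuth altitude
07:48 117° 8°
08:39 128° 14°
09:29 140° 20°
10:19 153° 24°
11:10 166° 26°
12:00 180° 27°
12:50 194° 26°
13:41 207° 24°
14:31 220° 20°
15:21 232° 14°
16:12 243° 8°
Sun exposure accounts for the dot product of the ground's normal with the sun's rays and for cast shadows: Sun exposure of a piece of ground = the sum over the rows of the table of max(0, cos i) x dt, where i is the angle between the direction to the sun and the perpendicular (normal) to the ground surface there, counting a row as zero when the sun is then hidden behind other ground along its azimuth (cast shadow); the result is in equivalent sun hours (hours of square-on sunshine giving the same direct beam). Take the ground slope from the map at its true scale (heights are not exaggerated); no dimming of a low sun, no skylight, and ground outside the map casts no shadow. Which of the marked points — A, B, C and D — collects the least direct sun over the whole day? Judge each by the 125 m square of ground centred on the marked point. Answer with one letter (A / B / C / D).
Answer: C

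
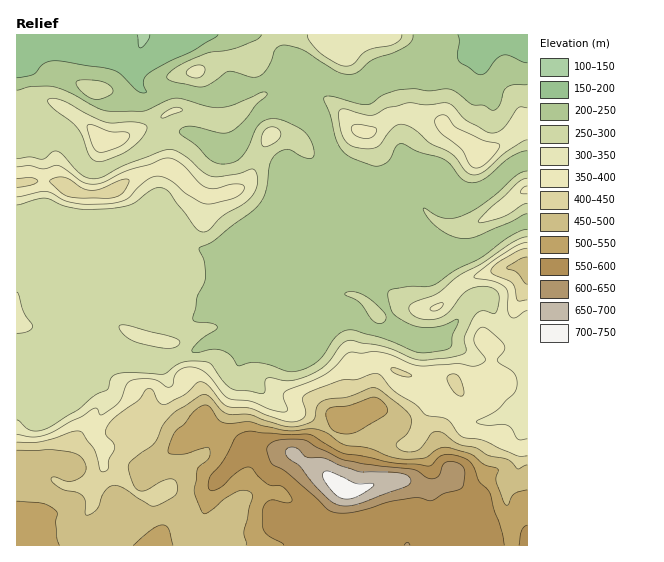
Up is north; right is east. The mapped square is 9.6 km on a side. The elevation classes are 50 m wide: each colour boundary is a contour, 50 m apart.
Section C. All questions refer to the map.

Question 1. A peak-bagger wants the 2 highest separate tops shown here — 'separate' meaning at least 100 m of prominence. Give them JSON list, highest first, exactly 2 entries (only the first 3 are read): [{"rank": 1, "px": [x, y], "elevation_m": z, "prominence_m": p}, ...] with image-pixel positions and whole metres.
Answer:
[{"rank": 1, "px": [345, 491], "elevation_m": 722, "prominence_m": 575}, {"rank": 2, "px": [69, 188], "elevation_m": 440, "prominence_m": 186}]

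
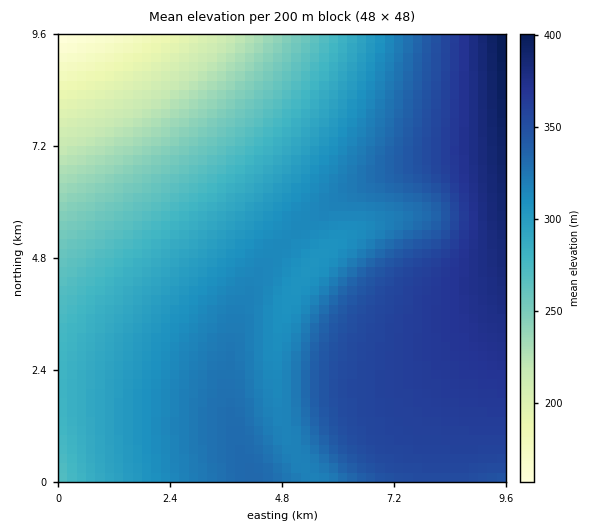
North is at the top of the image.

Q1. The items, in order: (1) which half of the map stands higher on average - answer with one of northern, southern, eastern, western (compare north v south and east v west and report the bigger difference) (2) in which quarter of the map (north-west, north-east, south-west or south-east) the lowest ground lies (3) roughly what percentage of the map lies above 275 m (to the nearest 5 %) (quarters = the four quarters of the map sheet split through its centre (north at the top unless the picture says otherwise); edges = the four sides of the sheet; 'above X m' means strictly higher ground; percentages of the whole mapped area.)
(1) Taken as a whole, the eastern half is higher than the western.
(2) The lowest ground is in the north-west quarter.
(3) Roughly 80 % of the ground is higher than 275 m.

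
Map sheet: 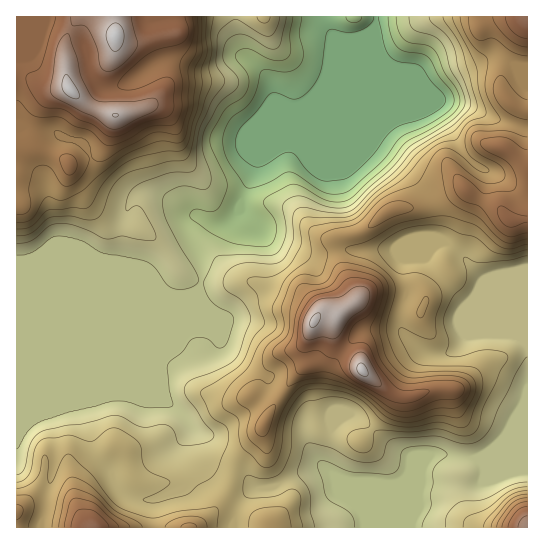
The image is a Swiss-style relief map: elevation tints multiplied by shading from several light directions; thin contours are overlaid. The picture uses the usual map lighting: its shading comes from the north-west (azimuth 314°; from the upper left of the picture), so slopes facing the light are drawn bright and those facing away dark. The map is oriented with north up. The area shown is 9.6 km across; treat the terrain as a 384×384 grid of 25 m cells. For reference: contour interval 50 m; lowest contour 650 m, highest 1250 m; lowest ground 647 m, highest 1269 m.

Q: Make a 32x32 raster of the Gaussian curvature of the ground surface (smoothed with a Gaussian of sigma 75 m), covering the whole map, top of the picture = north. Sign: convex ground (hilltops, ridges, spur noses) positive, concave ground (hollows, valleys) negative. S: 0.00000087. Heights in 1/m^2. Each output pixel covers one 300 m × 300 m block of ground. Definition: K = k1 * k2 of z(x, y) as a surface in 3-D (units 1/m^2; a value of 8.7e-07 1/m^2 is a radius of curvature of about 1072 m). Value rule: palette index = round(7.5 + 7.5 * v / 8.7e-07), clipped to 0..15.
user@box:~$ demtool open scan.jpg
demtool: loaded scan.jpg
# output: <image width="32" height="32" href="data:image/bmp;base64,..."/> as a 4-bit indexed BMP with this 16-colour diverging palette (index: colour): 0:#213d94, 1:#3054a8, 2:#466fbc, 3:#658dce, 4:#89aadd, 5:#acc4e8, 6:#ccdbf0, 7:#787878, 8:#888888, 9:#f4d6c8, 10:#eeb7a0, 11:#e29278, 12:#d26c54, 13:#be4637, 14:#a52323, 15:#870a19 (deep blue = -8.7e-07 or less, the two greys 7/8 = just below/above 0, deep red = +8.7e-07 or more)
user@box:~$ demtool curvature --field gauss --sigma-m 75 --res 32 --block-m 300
<image width="32" height="32" href="data:image/bmp;base64,Qk12AgAAAAAAAHYAAAAoAAAAIAAAACAAAAABAAQAAAAAAAACAAATCwAAEwsAABAAAAAAAAAAlD0hAKhUMAC8b0YAzo1lAN2qiQDoxKwA8NvMAHh4eACIiIgAyNb0AKC37gB4kuIAVGzSADdGvgAjI6UAGQqHAHhrvFQm6ld6mHeHd3d4YK+1apjIl3dnaHh4d3iId3dvVXZXiHeId5h4eIeHd3eIQ9R1aId3d4d3V4h3d3eIh3abd3eIiHd2eYeYeneYhmd3anhol3h4l3l3ZnxniJdmd3V3eIiId4ePiYd3BYd4d3h3d4doh3eHVlqIrXq4ZmiHh3iHd4d5aLdFuKkzWF+WeIiIiIh3Z3dmo4QPZoiKFXmIiIiId3eKdYeGH4maeGeWiIiIiHh3iXdzdyRoh2eHdoiIiIiHd4h42PeIO3h5h3eIiIiIiId5h2XoaXd5iYiIiIiIiHd3eHZ2V17EeXd3iIiIh3iHhniWSpuLwlhZeId3eHeIh4d3l3V2R1mIiFZpVoiHeHeHd3qXZlZaiHaFaHe4d3iId4iJqJpliJmXiNfnd3Z4eId4eHZmhJiGZ3a3lGeHh3iIh2d3ebirhlhzl3h3d5h4h4dod4qodld7p2V4j0eIeGV4iHaIiIhnh52Gd0hUeHc2iYh3eIiIeOMrpXemtoeYqpmId3iIdldw+pd1p2nmeIiId4d4iHd5l1QmiGg2hpqXeHeHd4iHiN4mt3d9iHiKhmiHh3d4iIeZepl4h3Z5hkdoZ3d3iHeJd2Z4iIiIl4ZJe4eHd4h1eXhVZYd2iLZo14mHaHh3d5eIqHp4h3doh4dUbpd2i0iWVrWK"/>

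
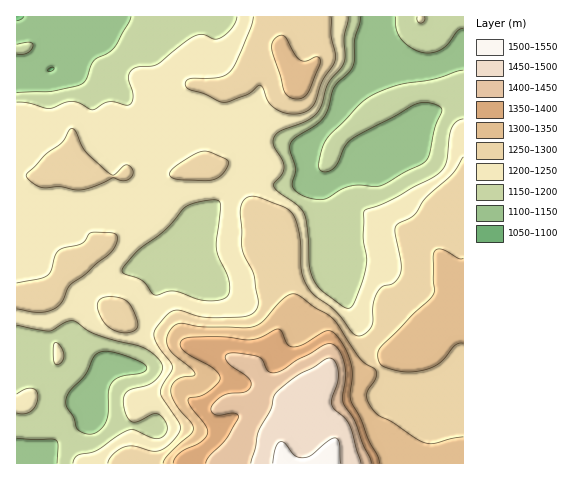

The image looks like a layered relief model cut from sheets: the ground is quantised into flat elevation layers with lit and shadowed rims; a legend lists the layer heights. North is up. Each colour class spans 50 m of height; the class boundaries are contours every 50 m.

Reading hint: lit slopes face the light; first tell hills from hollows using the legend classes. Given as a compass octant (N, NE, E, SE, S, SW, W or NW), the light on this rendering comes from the NW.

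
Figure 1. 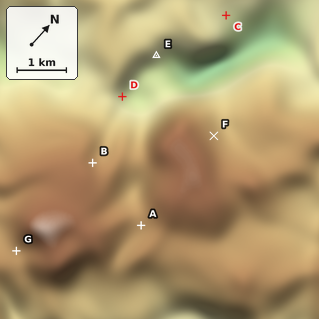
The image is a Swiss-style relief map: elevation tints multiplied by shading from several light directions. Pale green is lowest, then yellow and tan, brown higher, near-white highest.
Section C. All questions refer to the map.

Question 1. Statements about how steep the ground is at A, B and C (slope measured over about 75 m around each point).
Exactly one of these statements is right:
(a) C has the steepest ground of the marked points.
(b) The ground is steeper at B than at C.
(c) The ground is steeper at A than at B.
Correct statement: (b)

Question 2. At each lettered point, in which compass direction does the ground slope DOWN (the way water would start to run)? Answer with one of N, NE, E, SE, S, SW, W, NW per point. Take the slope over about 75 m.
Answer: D NE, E E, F N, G S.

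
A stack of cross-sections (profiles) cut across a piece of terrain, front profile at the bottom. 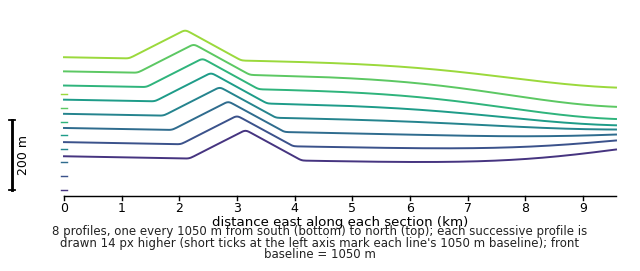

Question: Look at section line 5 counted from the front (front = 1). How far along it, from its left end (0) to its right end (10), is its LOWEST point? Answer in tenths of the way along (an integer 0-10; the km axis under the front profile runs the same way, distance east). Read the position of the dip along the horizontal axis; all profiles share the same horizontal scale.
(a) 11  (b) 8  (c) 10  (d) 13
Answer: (c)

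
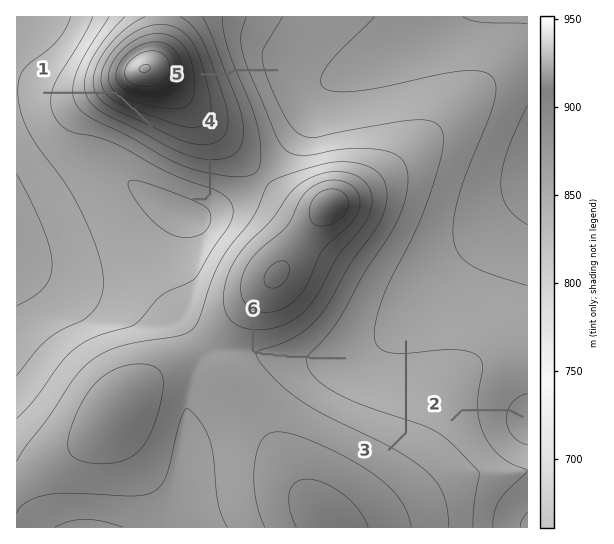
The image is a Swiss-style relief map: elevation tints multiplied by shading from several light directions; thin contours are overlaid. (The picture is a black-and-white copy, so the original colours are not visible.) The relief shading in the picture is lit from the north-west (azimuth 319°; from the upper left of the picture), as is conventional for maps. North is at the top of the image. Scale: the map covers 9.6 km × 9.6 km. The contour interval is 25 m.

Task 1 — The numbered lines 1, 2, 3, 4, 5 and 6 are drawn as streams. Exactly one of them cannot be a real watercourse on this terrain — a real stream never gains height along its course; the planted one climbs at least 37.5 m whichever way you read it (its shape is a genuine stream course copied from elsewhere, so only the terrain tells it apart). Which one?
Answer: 1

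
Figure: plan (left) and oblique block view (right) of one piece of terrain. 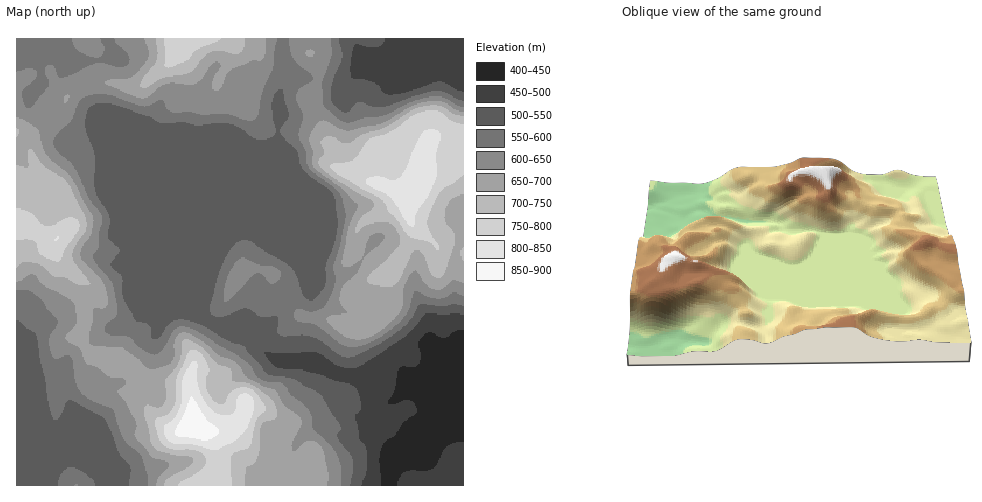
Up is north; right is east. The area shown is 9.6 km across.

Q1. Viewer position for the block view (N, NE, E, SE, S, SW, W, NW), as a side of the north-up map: N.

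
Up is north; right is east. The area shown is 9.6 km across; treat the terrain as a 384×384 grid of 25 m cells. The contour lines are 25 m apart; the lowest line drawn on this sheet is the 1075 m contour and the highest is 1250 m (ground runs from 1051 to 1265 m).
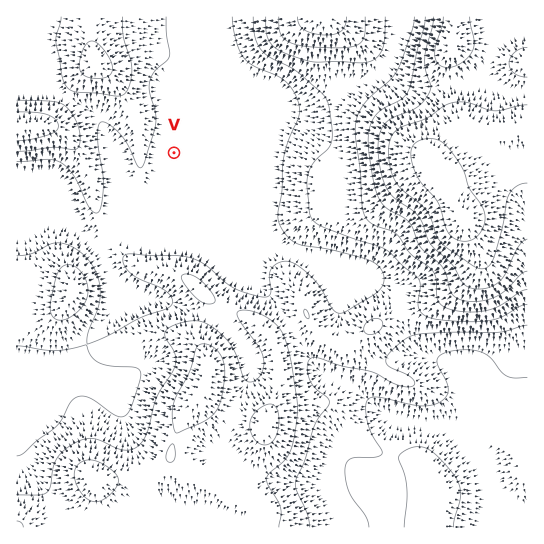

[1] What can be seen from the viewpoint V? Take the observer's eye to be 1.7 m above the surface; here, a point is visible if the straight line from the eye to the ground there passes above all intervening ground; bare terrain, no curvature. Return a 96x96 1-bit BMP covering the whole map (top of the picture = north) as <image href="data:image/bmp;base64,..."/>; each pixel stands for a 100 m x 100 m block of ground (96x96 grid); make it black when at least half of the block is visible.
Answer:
<image width="96" height="96" href="data:image/bmp;base64,Qk2+BAAAAAAAAD4AAAAoAAAAYAAAAGAAAAABAAEAAAAAAIAEAAATCwAAEwsAAAIAAAAAAAAA////AAAAAADwAAAAAAAAAAAAAAD4AAAAAAAAAAAAAAD4AAAAAAAAAAAAAAD4AAAAAAAAAAAAAAD4AAAAAAAAAAAAAAD4AAAAAAAAAAAAAADwAAAAAAAAAAAAAADAAAAAAAAAAAAAAAAAAAAAAAAAAAAAAAAAAfAAAAAAAAAAAAAAB/AAAAAAAAAAAAAAP+AAAAAAAAAAAAAB/8AAAAAAAAAAAAAA/4AAAAAAAAAAAAAAfwAAAAAAAAAAAAAAHAAAAAAAAAAAAAAAAAAAAAAAAAAAAAAAAAAAAAAAAAAAAAAAAAAAAAAAAAAAAAAAAAAAAAwAAAAAAAAAAAAAAA4AAAAAAAAAAAAAAA8AAAAAAAAAAAAAAA+AAAAAAAAAAAAEAA+AAAAAAAAAAAADAAeAAAAAAAAAAAADgAOAAAAAAAAAAAABwAAAAAAAAAAAAAAB4AAAAAAAAAAAAAAA4AAAAAAAAAAAAAAA8AAAAAAAAAAAAAAAcAAAAAAAAAAAAAAAfAAAAAAAAAAAAAAAfwAAAAAAAAAAAAAAfgAAAAAAAAAAAAAAfAAAAAAAAAAAAAAA8AAAAAAAAAAAAAAAAAAAAYAAAAAAAAAAAAPAAeAAAAAAAAAAAA/4AfAAAAAAAAAAAD/8A/gAAAAAAAAAAH/8A/58AAAAAgAAAP/8Af+fAAAABwAAA//8AHwHwAAADwAAB//+AAAD4AAAHwAAD//+AAAD8AAAHwAAP//+AAAB8AAAPwAA///+AAAB+ACAPwAD///+AAAB+ABAfwA////8AAAD+AAA/gP////4AAAH+AAB/g/////4AAAf8AAD/B/////wAAA/4AAB8D/////wAAB/wAAAAD/////wAAB/wAAAAH/////wAAB/wAAAAH/////4AAB/wAAAAP/////8AcB/wAAAAP//////B+B/wAAAAB//////z/j/wAAAAA//////////wAAAAAf/////7///gAAAAAP/////x///AAAAAAH/////w//8AAAAAgD/////w//4AAAAAgD/////w//wAAAAAgD/////w//gAAAAAgD/////w//AAAAABAH/////w//AAAAABAH/////x//AAAAADAH////////AAAAADAH////////AAAAAGAH///////+AAAB++AH///////+AAAA/+AH///////+AAAAf8AH///////+AAAAH8AH///////8AAAAD4AH///////8AAAABwAH///////4AAAAAAAD///////4fgAAAAAB///////x/AAAAAA//////////AAAAAD/////////+AAAAAf//////9//+AAAAD///////4///AAAAB////3//w/f/AAAAAf//8D//5+H/gAAAAD//gD///8H/gAAAAAf+AH///8D/gAAAAAH4AH///4B/gAAAAADwAH///wA/gAAAAADAAH///gA/gAAAAAHAAH///AAfgAAAAAHAAP//8AAPgAAAAAPAAP//4AAPgAAAAAfAAP//wAAHwAAAAAfAAP//AAAHwAA="/>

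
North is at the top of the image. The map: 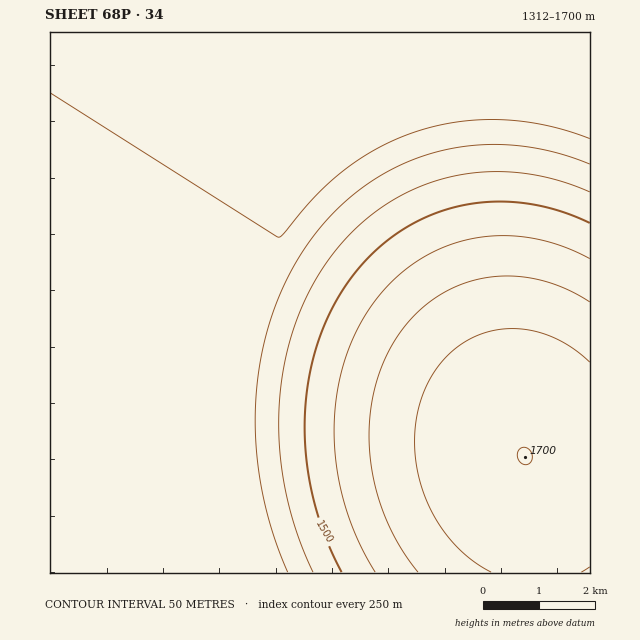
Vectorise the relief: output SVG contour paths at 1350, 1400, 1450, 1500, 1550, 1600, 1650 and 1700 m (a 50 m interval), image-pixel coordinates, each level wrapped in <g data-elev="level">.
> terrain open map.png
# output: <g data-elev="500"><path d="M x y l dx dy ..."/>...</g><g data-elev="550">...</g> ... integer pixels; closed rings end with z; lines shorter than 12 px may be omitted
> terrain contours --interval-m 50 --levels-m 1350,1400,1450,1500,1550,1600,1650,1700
<g data-elev="1350"><path d="M590 139l-43-13-43-6-43 1-42 10-38 15-35 23-28 24-34 40-6 4-228-144"/></g><g data-elev="1400"><path d="M590 164l-38-12-40-7-38 0-38 7-36 13-33 19-29 25-26 29-22 36-17 38-11 40-6 44 0 44 5 45 10 43 17 44"/></g><g data-elev="1450"><path d="M590 192l-36-13-36-6-37-1-35 6-34 12-31 18-28 23-24 28-20 33-15 36-10 38-5 41 1 43 5 41 12 41 16 40"/></g><g data-elev="1500"><path d="M590 223l-34-13-34-7-34-1-32 5-31 11-29 16-26 22-22 26-17 30-14 33-9 37-3 38 1 39 7 38 12 38 17 37"/></g><g data-elev="1550"><path d="M590 259l-30-14-31-7-31-2-29 3-29 10-26 14-24 20-20 25-16 27-11 31-7 34-2 35 3 36 8 35 13 34 17 32"/></g><g data-elev="1600"><path d="M590 302l-27-14-27-9-27-3-26 2-26 8-24 13-20 18-18 23-13 25-8 28-5 31 1 31 5 31 10 31 15 29 18 26"/></g><g data-elev="1650"><path d="M590 362l-21-17-23-10-24-6-24 1-22 6-20 12-17 17-13 21-8 24-3 27 1 28 7 27 12 25 15 23 19 18 22 14"/></g><g data-elev="1700"><path d="M522 464l6 0 4-5-1-8-6-4-6 2-2 5 1 5z"/></g>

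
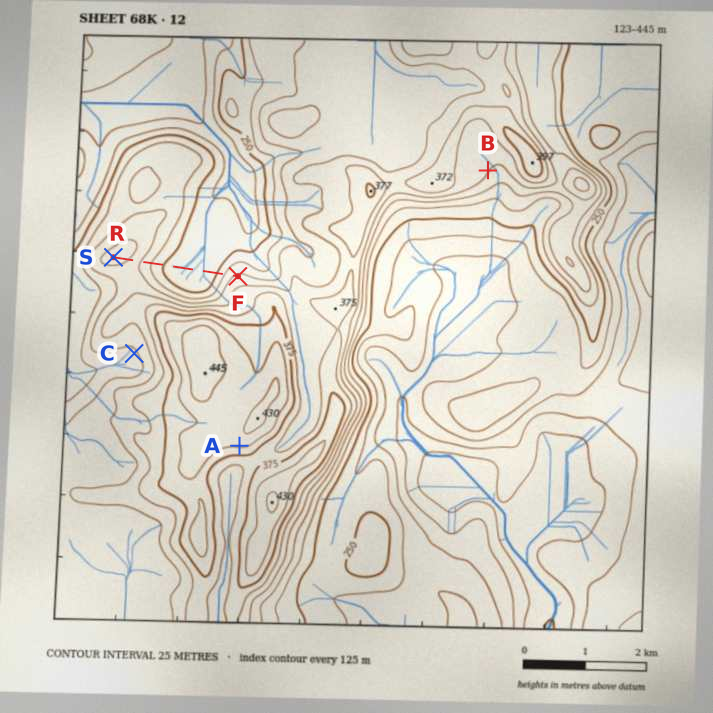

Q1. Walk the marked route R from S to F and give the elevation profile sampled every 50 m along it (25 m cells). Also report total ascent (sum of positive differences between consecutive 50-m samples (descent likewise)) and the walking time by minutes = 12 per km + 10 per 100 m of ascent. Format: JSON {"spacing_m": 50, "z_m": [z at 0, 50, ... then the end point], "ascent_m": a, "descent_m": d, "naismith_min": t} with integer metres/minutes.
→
{"spacing_m": 50, "z_m": [335, 335, 334, 333, 329, 325, 320, 314, 308, 301, 295, 288, 281, 274, 267, 261, 255, 250, 245, 241, 238, 235, 232, 230, 230, 230, 230, 230, 230, 230, 230, 230, 232, 237, 243, 251, 261, 271, 281, 290, 297, 302, 304], "ascent_m": 75, "descent_m": 106, "naismith_min": 33}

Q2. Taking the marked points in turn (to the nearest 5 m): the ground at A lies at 405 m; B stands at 325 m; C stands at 295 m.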